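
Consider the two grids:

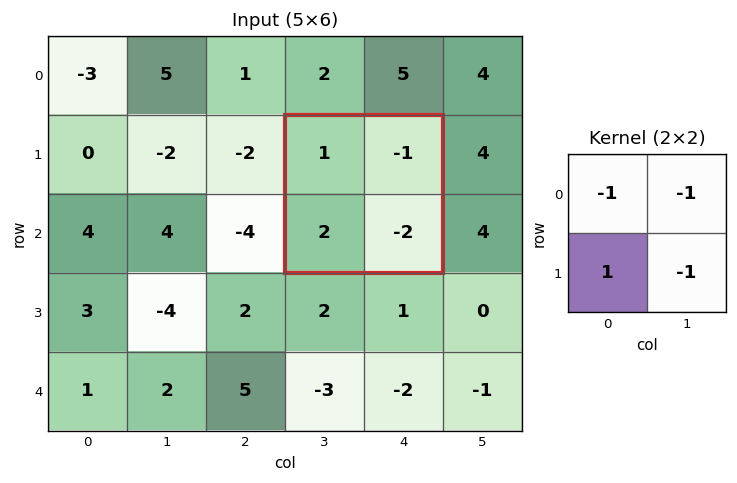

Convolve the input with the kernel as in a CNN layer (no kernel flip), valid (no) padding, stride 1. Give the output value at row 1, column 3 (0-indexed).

4

The receptive field on the input at this output position is [1 -1 / 2 -2]. Elementwise product with the kernel and sum: 1·-1 + -1·-1 + 2·1 + -2·-1.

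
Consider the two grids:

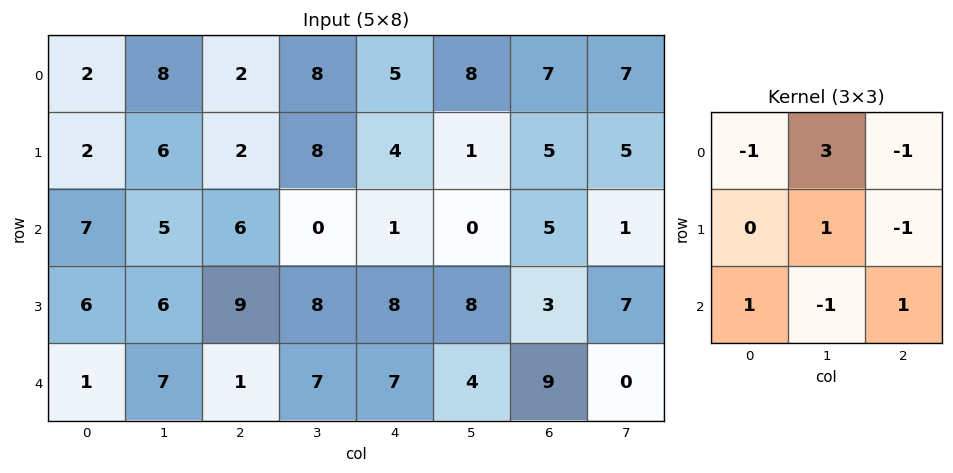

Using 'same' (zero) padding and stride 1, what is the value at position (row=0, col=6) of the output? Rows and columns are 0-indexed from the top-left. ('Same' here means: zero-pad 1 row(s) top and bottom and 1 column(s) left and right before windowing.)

1

The receptive field on the zero-padded input at this output position is [0 0 0 / 8 7 7 / 1 5 5]. Elementwise product with the kernel and sum: 0·-1 + 0·3 + 0·-1 + 7·1 + 7·-1 + 1·1 + 5·-1 + 5·1.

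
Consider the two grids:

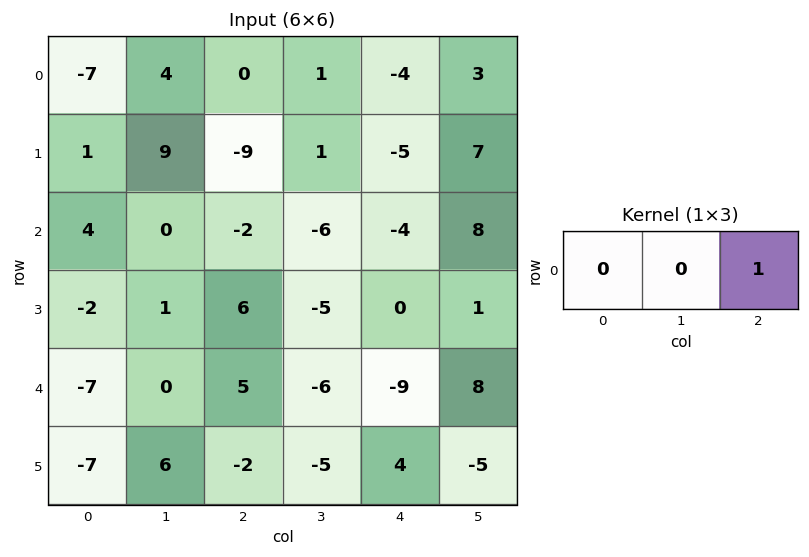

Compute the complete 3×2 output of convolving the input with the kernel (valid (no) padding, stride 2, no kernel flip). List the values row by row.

0 -4
-2 -4
5 -9

Output[0,0]: The receptive field on the input at this output position is [-7 4 0]. Elementwise product with the kernel and sum: 0·1.
Output[0,1]: The receptive field on the input at this output position is [0 1 -4]. Elementwise product with the kernel and sum: -4·1.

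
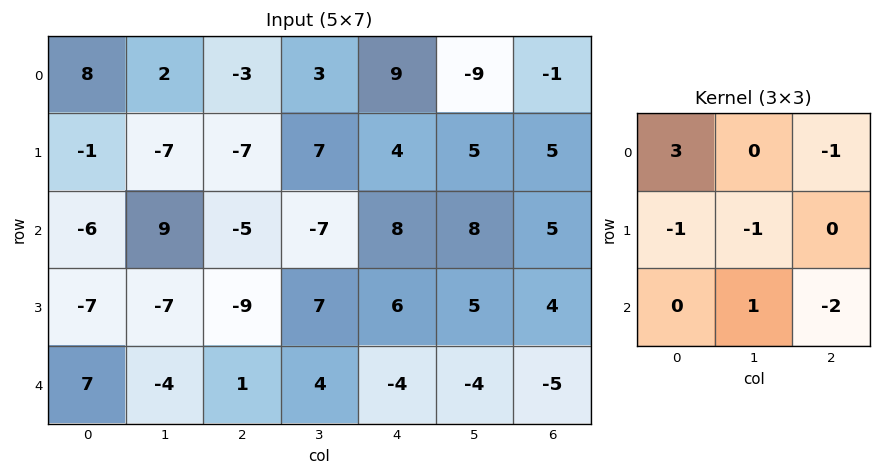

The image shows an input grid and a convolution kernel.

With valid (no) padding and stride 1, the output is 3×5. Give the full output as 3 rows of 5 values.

54 26 -41 -1 17
12 -55 -18 11 -12
-5 43 -9 -38 14

Output[0,0]: The receptive field on the input at this output position is [8 2 -3 / -1 -7 -7 / -6 9 -5]. Elementwise product with the kernel and sum: 8·3 + -3·-1 + -1·-1 + -7·-1 + 9·1 + -5·-2.
Output[0,1]: The receptive field on the input at this output position is [2 -3 3 / -7 -7 7 / 9 -5 -7]. Elementwise product with the kernel and sum: 2·3 + 3·-1 + -7·-1 + -7·-1 + -5·1 + -7·-2.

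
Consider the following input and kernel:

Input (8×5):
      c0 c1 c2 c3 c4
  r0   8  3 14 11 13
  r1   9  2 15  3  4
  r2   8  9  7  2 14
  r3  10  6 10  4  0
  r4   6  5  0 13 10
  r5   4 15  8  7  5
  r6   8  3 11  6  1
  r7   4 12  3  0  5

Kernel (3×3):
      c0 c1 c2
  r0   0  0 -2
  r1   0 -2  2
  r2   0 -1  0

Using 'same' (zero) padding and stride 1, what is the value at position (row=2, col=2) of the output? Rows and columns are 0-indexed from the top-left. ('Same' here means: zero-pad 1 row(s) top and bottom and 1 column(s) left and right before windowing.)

The receptive field on the zero-padded input at this output position is [2 15 3 / 9 7 2 / 6 10 4]. Elementwise product with the kernel and sum: 3·-2 + 7·-2 + 2·2 + 10·-1.

-26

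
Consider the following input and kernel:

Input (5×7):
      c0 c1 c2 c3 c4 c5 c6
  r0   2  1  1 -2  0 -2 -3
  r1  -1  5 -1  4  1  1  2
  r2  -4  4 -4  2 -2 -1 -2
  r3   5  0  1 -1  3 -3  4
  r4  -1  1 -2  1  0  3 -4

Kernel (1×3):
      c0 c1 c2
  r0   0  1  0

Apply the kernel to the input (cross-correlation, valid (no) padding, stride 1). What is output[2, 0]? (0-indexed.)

4

The receptive field on the input at this output position is [-4 4 -4]. Elementwise product with the kernel and sum: 4·1.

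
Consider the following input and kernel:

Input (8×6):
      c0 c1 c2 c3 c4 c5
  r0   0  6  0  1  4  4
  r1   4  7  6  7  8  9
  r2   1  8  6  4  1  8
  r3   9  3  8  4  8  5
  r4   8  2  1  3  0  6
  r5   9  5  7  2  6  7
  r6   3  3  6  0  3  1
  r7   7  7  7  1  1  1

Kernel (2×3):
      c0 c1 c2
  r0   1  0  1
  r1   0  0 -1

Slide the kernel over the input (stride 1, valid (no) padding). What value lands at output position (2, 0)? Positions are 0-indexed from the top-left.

The receptive field on the input at this output position is [1 8 6 / 9 3 8]. Elementwise product with the kernel and sum: 1·1 + 6·1 + 8·-1.

-1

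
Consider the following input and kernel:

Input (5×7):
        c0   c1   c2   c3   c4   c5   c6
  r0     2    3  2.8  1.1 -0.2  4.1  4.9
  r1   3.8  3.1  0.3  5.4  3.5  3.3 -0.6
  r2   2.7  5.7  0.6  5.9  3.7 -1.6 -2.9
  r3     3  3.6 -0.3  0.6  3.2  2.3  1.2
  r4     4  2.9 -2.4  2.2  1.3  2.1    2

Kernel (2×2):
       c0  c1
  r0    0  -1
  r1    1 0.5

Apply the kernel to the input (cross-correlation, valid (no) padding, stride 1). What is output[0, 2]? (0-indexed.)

1.9

The receptive field on the input at this output position is [2.8 1.1 / 0.3 5.4]. Elementwise product with the kernel and sum: 1.1·-1 + 0.3·1 + 5.4·0.5.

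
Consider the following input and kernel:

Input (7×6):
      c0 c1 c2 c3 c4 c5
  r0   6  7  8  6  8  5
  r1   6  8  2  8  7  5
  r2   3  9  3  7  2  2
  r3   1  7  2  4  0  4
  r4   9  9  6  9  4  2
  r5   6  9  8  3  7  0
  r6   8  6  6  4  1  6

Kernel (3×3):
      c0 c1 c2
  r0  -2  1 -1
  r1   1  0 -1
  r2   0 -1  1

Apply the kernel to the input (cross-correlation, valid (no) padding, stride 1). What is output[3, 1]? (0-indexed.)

The receptive field on the input at this output position is [7 2 4 / 9 6 9 / 9 8 3]. Elementwise product with the kernel and sum: 7·-2 + 2·1 + 4·-1 + 9·1 + 9·-1 + 8·-1 + 3·1.

-21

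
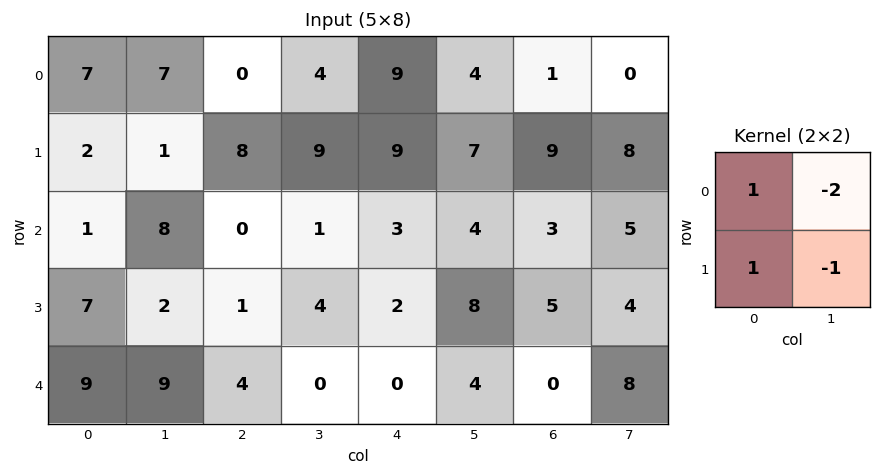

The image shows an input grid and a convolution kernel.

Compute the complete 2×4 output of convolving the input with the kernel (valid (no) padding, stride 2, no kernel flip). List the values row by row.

-6 -9 3 2
-10 -5 -11 -6

Output[0,0]: The receptive field on the input at this output position is [7 7 / 2 1]. Elementwise product with the kernel and sum: 7·1 + 7·-2 + 2·1 + 1·-1.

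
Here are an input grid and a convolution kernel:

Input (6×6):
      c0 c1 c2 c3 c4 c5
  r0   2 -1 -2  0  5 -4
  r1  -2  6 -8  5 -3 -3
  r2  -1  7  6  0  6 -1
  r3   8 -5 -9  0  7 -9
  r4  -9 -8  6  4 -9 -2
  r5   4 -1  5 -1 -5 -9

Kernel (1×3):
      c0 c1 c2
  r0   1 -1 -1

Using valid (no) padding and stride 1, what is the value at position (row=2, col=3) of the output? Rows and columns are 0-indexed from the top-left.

-5

The receptive field on the input at this output position is [0 6 -1]. Elementwise product with the kernel and sum: 0·1 + 6·-1 + -1·-1.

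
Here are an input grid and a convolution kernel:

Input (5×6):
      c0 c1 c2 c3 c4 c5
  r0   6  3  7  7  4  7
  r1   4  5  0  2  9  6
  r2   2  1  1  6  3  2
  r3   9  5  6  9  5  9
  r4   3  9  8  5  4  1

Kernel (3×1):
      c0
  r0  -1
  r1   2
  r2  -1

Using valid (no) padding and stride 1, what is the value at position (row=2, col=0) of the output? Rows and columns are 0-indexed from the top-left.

The receptive field on the input at this output position is [2 / 9 / 3]. Elementwise product with the kernel and sum: 2·-1 + 9·2 + 3·-1.

13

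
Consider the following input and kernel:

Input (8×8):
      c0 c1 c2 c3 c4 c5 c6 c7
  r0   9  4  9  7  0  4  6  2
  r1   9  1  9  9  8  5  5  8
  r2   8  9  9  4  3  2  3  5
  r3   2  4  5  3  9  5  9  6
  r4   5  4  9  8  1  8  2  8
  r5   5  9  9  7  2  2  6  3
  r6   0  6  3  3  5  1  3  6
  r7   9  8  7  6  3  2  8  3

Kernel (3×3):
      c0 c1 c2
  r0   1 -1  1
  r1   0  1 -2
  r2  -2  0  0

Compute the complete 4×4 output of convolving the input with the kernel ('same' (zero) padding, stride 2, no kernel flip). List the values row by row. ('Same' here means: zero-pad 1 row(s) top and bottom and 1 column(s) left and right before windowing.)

Output[0,0]: The receptive field on the zero-padded input at this output position is [0 0 0 / 0 9 4 / 0 9 1]. Elementwise product with the kernel and sum: 0·1 + 0·-1 + 0·1 + 9·1 + 4·-2 + 0·-2.
Output[0,1]: The receptive field on the zero-padded input at this output position is [0 0 0 / 4 9 7 / 1 9 9]. Elementwise product with the kernel and sum: 0·1 + 0·-1 + 0·1 + 9·1 + 7·-2 + 1·-2.

1 -7 -26 -8
-18 -6 -1 -9
-1 -23 -30 -16
-8 -12 -2 -14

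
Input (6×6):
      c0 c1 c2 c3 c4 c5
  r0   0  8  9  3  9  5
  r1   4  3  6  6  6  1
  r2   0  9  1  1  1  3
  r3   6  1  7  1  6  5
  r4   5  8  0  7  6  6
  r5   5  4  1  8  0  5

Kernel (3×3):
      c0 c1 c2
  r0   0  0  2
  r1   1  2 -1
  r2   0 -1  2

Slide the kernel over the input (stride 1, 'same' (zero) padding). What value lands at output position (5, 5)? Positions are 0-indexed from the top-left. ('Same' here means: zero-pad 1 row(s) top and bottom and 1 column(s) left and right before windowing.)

10

The receptive field on the zero-padded input at this output position is [6 6 0 / 0 5 0 / 0 0 0]. Elementwise product with the kernel and sum: 0·2 + 0·1 + 5·2 + 0·-1 + 0·-1 + 0·2.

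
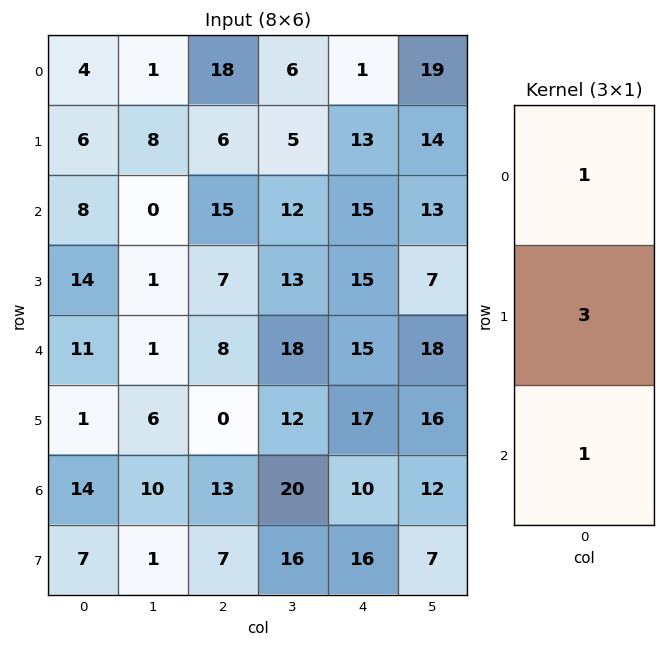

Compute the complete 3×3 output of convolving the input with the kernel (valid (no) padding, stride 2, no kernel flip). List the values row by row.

Output[0,0]: The receptive field on the input at this output position is [4 / 6 / 8]. Elementwise product with the kernel and sum: 4·1 + 6·3 + 8·1.
Output[0,1]: The receptive field on the input at this output position is [18 / 6 / 15]. Elementwise product with the kernel and sum: 18·1 + 6·3 + 15·1.

30 51 55
61 44 75
28 21 76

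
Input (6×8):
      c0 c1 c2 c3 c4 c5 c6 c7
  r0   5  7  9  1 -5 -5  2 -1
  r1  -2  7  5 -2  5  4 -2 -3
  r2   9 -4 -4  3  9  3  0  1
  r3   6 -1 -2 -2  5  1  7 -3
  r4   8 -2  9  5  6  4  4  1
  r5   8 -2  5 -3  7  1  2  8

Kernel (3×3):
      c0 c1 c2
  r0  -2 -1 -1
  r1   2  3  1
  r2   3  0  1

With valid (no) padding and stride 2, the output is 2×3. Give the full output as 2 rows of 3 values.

Output[0,0]: The receptive field on the input at this output position is [5 7 9 / -2 7 5 / 9 -4 -4]. Elementwise product with the kernel and sum: 5·-2 + 7·-1 + 9·-1 + -2·2 + 7·3 + 5·1 + 9·3 + -4·1.
Output[0,1]: The receptive field on the input at this output position is [9 1 -5 / 5 -2 5 / -4 3 9]. Elementwise product with the kernel and sum: 9·-2 + 1·-1 + -5·-1 + 5·2 + -2·3 + 5·1 + -4·3 + 9·1.

19 -8 60
30 24 21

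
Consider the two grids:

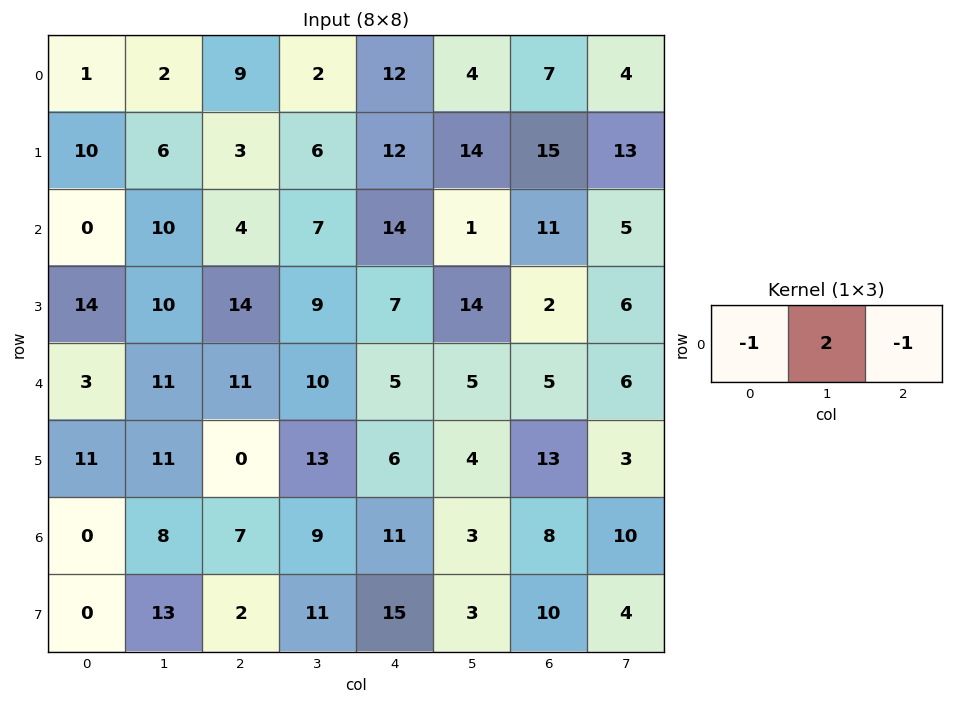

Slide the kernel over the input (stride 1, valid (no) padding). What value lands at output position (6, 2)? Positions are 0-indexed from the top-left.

The receptive field on the input at this output position is [7 9 11]. Elementwise product with the kernel and sum: 7·-1 + 9·2 + 11·-1.

0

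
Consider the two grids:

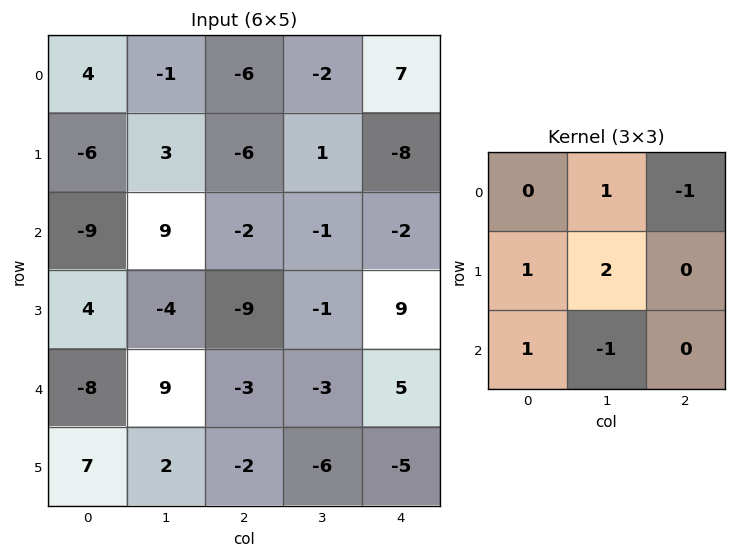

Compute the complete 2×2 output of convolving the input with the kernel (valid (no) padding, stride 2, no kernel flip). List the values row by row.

-13 -14
-10 -10

Output[0,0]: The receptive field on the input at this output position is [4 -1 -6 / -6 3 -6 / -9 9 -2]. Elementwise product with the kernel and sum: -1·1 + -6·-1 + -6·1 + 3·2 + -9·1 + 9·-1.
Output[0,1]: The receptive field on the input at this output position is [-6 -2 7 / -6 1 -8 / -2 -1 -2]. Elementwise product with the kernel and sum: -2·1 + 7·-1 + -6·1 + 1·2 + -2·1 + -1·-1.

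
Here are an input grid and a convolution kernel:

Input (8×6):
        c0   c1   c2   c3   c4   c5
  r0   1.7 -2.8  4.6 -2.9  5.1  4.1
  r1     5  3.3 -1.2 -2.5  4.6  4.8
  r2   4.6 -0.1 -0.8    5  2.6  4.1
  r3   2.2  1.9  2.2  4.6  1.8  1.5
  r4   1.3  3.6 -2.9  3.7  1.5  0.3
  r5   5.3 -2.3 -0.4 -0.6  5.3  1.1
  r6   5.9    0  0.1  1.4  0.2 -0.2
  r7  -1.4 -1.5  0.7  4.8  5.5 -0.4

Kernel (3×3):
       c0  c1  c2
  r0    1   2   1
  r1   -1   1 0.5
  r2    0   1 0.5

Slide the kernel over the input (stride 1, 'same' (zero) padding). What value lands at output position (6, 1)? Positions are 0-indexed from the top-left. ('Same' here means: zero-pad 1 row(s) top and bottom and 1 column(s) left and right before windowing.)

The receptive field on the zero-padded input at this output position is [5.3 -2.3 -0.4 / 5.9 0 0.1 / -1.4 -1.5 0.7]. Elementwise product with the kernel and sum: 5.3·1 + -2.3·2 + -0.4·1 + 5.9·-1 + 0·1 + 0.1·0.5 + -1.5·1 + 0.7·0.5.

-6.7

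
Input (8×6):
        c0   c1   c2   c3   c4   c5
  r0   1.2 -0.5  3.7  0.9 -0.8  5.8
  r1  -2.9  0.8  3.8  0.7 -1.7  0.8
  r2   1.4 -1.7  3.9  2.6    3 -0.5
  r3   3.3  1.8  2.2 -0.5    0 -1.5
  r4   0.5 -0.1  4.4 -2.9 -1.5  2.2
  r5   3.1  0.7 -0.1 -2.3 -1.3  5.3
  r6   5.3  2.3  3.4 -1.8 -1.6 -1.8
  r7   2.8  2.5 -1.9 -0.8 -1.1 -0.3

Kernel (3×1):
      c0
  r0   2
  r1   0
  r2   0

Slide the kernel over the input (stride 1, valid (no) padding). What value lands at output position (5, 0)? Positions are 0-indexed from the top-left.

The receptive field on the input at this output position is [3.1 / 5.3 / 2.8]. Elementwise product with the kernel and sum: 3.1·2.

6.2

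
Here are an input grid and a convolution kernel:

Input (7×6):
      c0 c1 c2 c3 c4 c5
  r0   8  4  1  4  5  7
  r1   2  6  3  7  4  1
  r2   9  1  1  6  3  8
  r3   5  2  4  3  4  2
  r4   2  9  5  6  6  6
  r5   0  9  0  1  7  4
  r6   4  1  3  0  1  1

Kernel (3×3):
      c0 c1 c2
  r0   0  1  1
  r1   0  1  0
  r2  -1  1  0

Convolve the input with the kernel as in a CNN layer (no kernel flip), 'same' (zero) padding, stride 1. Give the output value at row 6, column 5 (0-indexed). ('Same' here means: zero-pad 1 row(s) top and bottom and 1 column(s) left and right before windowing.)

5

The receptive field on the zero-padded input at this output position is [7 4 0 / 1 1 0 / 0 0 0]. Elementwise product with the kernel and sum: 4·1 + 0·1 + 1·1 + 0·-1 + 0·1.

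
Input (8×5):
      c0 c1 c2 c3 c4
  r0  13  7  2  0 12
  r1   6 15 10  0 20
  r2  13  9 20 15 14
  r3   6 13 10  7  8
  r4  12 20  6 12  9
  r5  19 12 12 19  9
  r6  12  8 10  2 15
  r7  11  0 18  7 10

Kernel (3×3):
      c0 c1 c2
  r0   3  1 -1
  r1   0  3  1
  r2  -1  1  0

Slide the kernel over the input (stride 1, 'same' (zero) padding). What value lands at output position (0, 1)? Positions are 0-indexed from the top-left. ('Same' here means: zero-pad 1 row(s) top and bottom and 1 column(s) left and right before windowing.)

The receptive field on the zero-padded input at this output position is [0 0 0 / 13 7 2 / 6 15 10]. Elementwise product with the kernel and sum: 0·3 + 0·1 + 0·-1 + 7·3 + 2·1 + 6·-1 + 15·1.

32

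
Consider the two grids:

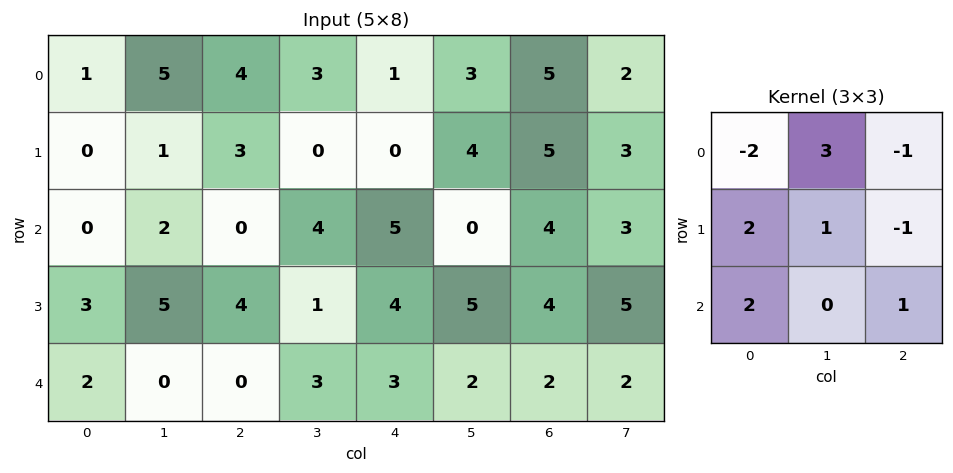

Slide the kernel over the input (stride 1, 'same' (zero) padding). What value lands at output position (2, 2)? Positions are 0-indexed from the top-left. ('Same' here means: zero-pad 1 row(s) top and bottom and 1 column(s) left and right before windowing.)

The receptive field on the zero-padded input at this output position is [1 3 0 / 2 0 4 / 5 4 1]. Elementwise product with the kernel and sum: 1·-2 + 3·3 + 0·-1 + 2·2 + 0·1 + 4·-1 + 5·2 + 1·1.

18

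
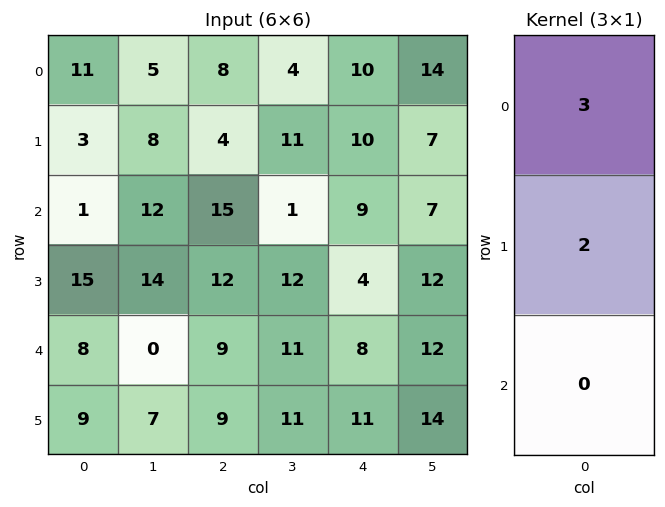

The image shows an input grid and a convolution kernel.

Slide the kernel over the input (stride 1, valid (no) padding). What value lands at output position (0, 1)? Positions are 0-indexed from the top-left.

The receptive field on the input at this output position is [5 / 8 / 12]. Elementwise product with the kernel and sum: 5·3 + 8·2.

31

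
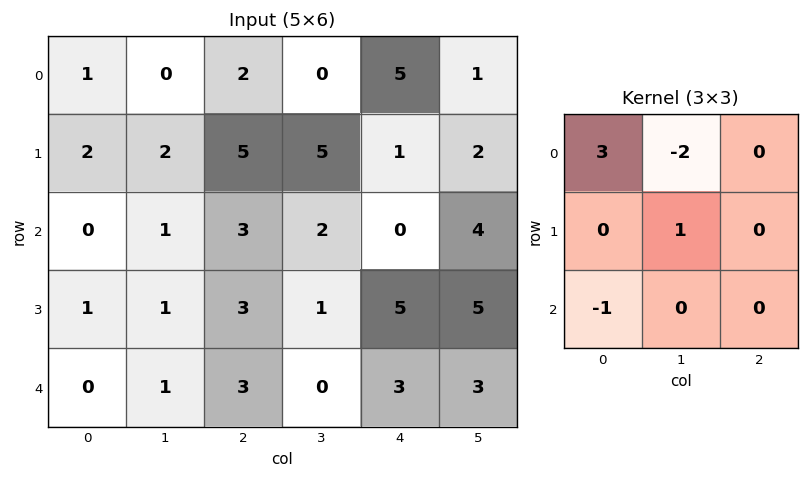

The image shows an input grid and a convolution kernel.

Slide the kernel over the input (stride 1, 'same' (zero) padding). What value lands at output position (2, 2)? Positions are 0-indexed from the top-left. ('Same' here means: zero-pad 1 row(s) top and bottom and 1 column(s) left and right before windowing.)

The receptive field on the zero-padded input at this output position is [2 5 5 / 1 3 2 / 1 3 1]. Elementwise product with the kernel and sum: 2·3 + 5·-2 + 3·1 + 1·-1.

-2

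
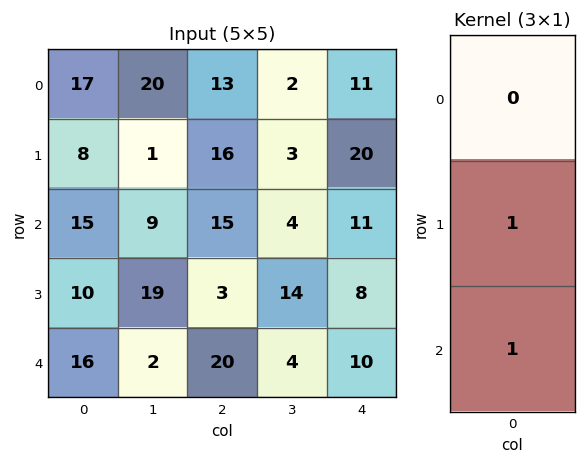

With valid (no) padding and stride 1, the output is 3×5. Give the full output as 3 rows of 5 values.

23 10 31 7 31
25 28 18 18 19
26 21 23 18 18

Output[0,0]: The receptive field on the input at this output position is [17 / 8 / 15]. Elementwise product with the kernel and sum: 8·1 + 15·1.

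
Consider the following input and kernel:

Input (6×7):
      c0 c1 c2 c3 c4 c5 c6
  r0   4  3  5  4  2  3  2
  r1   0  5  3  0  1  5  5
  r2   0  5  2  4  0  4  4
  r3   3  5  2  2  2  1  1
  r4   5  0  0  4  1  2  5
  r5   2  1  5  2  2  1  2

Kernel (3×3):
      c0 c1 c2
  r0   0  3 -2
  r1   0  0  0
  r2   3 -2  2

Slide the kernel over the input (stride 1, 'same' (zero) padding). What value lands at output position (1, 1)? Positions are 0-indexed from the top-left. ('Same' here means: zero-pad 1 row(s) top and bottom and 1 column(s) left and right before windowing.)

-7

The receptive field on the zero-padded input at this output position is [4 3 5 / 0 5 3 / 0 5 2]. Elementwise product with the kernel and sum: 3·3 + 5·-2 + 0·3 + 5·-2 + 2·2.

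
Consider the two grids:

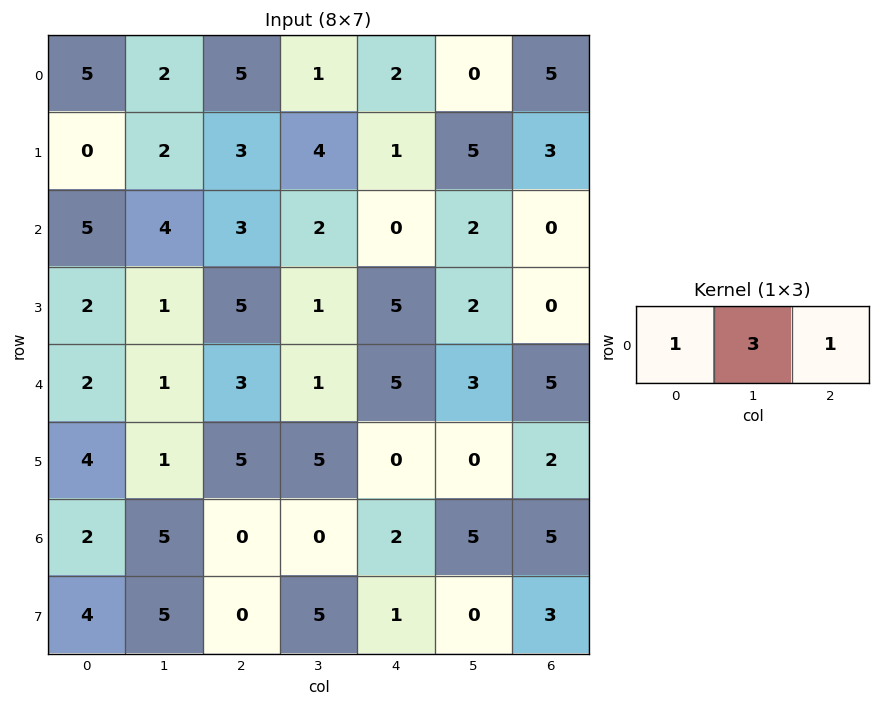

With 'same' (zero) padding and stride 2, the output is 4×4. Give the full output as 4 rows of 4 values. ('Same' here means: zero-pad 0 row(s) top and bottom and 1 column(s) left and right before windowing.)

17 18 7 15
19 15 4 2
7 11 19 18
11 5 11 20

Output[0,0]: The receptive field on the zero-padded input at this output position is [0 5 2]. Elementwise product with the kernel and sum: 0·1 + 5·3 + 2·1.
Output[0,1]: The receptive field on the zero-padded input at this output position is [2 5 1]. Elementwise product with the kernel and sum: 2·1 + 5·3 + 1·1.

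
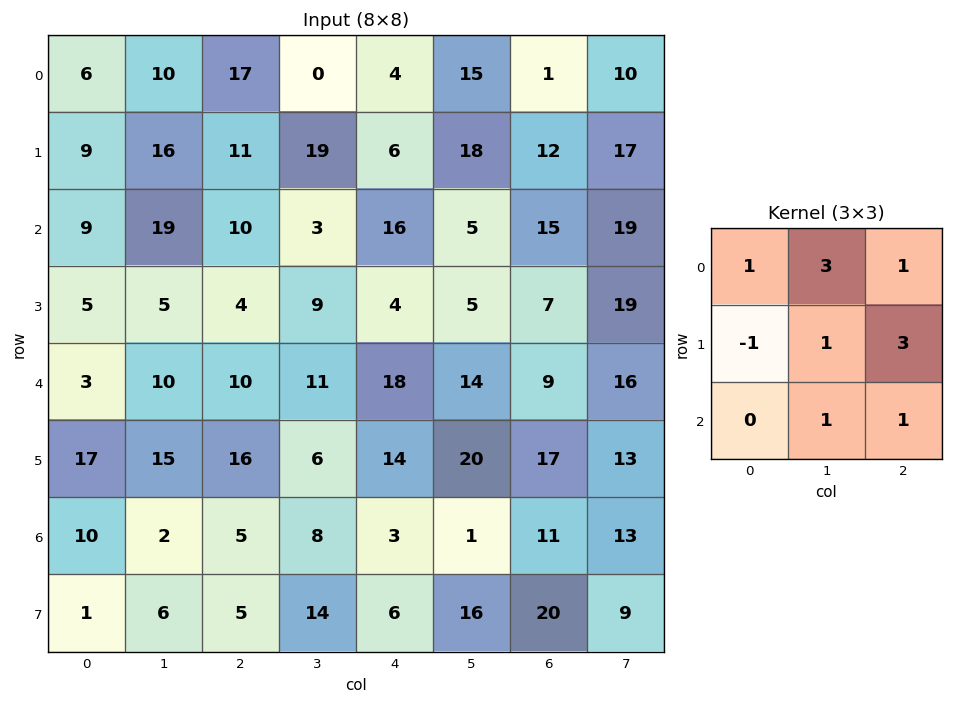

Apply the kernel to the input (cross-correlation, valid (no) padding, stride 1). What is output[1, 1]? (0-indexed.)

81

The receptive field on the input at this output position is [16 11 19 / 19 10 3 / 5 4 9]. Elementwise product with the kernel and sum: 16·1 + 11·3 + 19·1 + 19·-1 + 10·1 + 3·3 + 4·1 + 9·1.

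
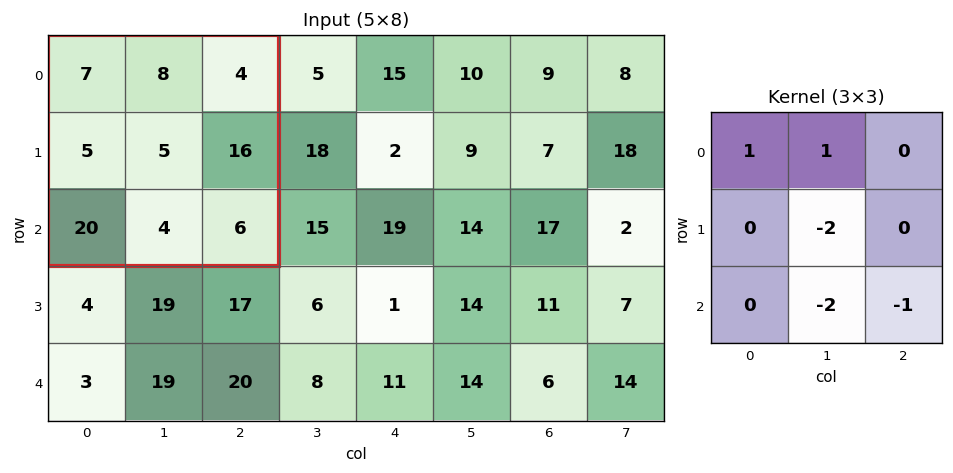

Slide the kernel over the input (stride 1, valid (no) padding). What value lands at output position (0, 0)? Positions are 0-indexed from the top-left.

The receptive field on the input at this output position is [7 8 4 / 5 5 16 / 20 4 6]. Elementwise product with the kernel and sum: 7·1 + 8·1 + 5·-2 + 4·-2 + 6·-1.

-9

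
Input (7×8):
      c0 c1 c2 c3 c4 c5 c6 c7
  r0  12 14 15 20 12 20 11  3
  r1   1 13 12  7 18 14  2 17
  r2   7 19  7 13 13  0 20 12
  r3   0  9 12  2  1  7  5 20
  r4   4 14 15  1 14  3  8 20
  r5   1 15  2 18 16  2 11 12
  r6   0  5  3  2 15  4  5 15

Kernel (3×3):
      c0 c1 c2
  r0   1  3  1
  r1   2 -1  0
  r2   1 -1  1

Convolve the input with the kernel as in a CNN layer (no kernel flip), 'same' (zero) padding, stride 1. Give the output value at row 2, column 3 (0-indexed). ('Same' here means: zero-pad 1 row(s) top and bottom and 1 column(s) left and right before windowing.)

The receptive field on the zero-padded input at this output position is [12 7 18 / 7 13 13 / 12 2 1]. Elementwise product with the kernel and sum: 12·1 + 7·3 + 18·1 + 7·2 + 13·-1 + 12·1 + 2·-1 + 1·1.

63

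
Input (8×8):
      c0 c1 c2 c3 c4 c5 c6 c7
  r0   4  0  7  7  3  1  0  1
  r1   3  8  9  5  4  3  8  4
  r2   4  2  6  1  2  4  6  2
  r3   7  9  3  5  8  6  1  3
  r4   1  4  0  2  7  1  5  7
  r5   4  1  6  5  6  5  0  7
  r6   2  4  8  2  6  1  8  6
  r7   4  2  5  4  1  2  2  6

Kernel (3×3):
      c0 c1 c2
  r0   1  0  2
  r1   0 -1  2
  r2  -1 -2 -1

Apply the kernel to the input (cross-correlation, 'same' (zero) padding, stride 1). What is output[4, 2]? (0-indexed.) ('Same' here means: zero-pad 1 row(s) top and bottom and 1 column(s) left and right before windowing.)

The receptive field on the zero-padded input at this output position is [9 3 5 / 4 0 2 / 1 6 5]. Elementwise product with the kernel and sum: 9·1 + 5·2 + 0·-1 + 2·2 + 1·-1 + 6·-2 + 5·-1.

5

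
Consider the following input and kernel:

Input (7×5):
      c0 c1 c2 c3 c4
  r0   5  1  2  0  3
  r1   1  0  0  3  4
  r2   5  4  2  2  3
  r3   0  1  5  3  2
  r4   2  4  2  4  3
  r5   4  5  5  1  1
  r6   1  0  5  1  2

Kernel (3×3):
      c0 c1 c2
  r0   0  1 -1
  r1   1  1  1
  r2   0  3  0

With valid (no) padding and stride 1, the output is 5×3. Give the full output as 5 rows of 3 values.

Output[0,0]: The receptive field on the input at this output position is [5 1 2 / 1 0 0 / 5 4 2]. Elementwise product with the kernel and sum: 1·1 + 2·-1 + 1·1 + 0·1 + 0·1 + 4·3.
Output[0,1]: The receptive field on the input at this output position is [1 2 0 / 0 0 3 / 4 2 2]. Elementwise product with the kernel and sum: 2·1 + 0·-1 + 0·1 + 0·1 + 3·1 + 2·3.

12 11 10
14 20 15
20 15 21
19 27 13
16 24 11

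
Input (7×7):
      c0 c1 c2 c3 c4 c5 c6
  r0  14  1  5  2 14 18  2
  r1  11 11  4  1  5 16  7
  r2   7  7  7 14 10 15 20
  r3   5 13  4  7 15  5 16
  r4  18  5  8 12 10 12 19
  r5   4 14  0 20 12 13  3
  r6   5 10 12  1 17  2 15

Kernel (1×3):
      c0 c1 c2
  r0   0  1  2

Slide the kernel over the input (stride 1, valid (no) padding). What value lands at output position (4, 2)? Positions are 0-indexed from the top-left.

The receptive field on the input at this output position is [8 12 10]. Elementwise product with the kernel and sum: 12·1 + 10·2.

32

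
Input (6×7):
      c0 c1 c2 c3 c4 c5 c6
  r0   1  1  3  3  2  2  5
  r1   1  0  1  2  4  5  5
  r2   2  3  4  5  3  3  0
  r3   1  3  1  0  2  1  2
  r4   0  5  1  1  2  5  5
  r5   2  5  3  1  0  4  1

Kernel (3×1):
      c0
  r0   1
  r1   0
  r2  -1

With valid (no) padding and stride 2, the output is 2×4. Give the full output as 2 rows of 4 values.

-1 -1 -1 5
2 3 1 -5

Output[0,0]: The receptive field on the input at this output position is [1 / 1 / 2]. Elementwise product with the kernel and sum: 1·1 + 2·-1.
Output[0,1]: The receptive field on the input at this output position is [3 / 1 / 4]. Elementwise product with the kernel and sum: 3·1 + 4·-1.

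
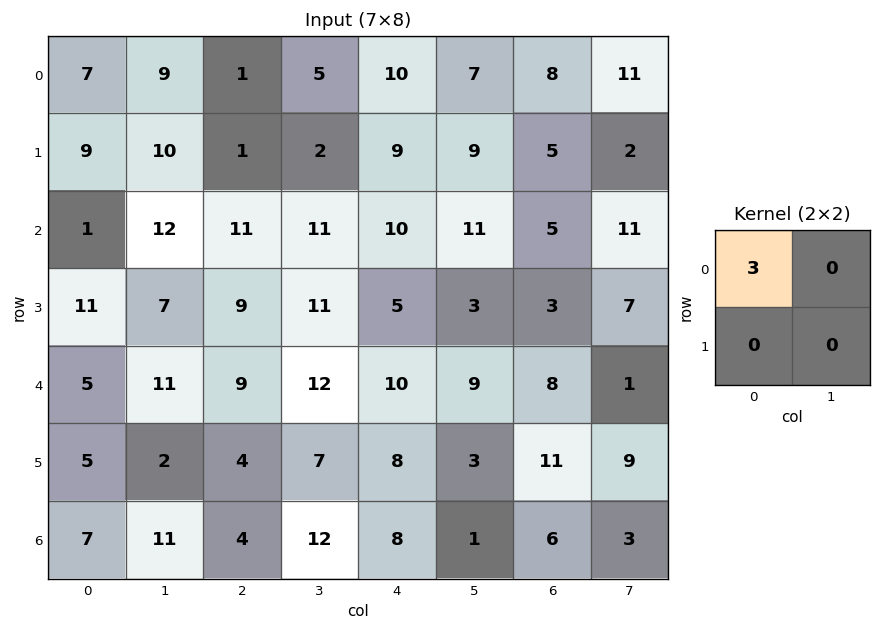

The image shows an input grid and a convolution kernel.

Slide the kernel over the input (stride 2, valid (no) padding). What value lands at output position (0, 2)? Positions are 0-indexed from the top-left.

30

The receptive field on the input at this output position is [10 7 / 9 9]. Elementwise product with the kernel and sum: 10·3.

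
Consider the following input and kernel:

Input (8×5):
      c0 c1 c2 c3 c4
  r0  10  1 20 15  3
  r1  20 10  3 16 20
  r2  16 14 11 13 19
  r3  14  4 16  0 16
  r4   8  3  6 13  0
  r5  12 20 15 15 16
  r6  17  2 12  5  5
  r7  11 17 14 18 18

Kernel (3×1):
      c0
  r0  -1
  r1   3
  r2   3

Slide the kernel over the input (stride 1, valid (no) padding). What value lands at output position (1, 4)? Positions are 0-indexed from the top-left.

85

The receptive field on the input at this output position is [20 / 19 / 16]. Elementwise product with the kernel and sum: 20·-1 + 19·3 + 16·3.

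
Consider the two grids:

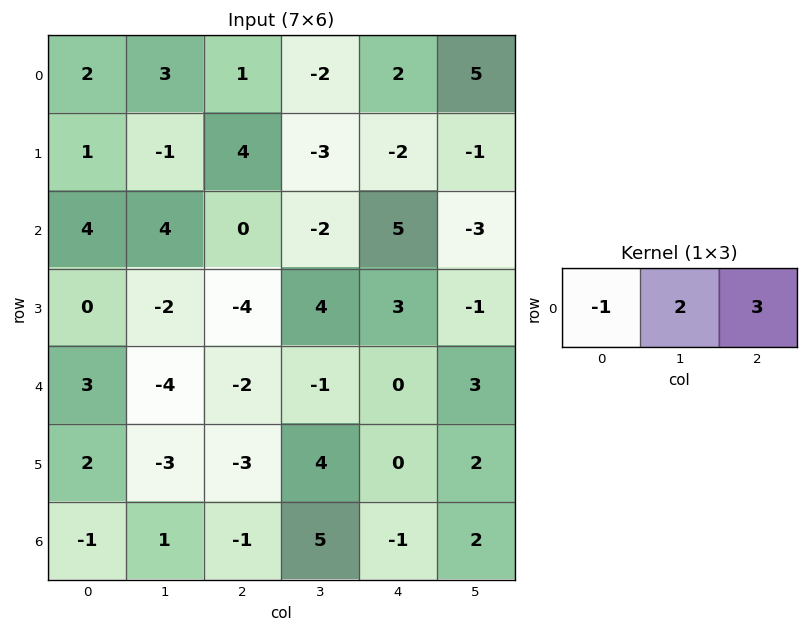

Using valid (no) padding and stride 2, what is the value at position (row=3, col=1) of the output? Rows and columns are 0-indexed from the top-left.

8

The receptive field on the input at this output position is [-1 5 -1]. Elementwise product with the kernel and sum: -1·-1 + 5·2 + -1·3.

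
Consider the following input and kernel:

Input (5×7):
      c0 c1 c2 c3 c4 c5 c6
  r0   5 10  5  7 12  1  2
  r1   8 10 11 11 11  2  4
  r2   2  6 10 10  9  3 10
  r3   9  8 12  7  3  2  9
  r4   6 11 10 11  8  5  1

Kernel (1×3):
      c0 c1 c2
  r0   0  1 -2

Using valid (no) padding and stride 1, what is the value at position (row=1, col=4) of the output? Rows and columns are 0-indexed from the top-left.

-6

The receptive field on the input at this output position is [11 2 4]. Elementwise product with the kernel and sum: 2·1 + 4·-2.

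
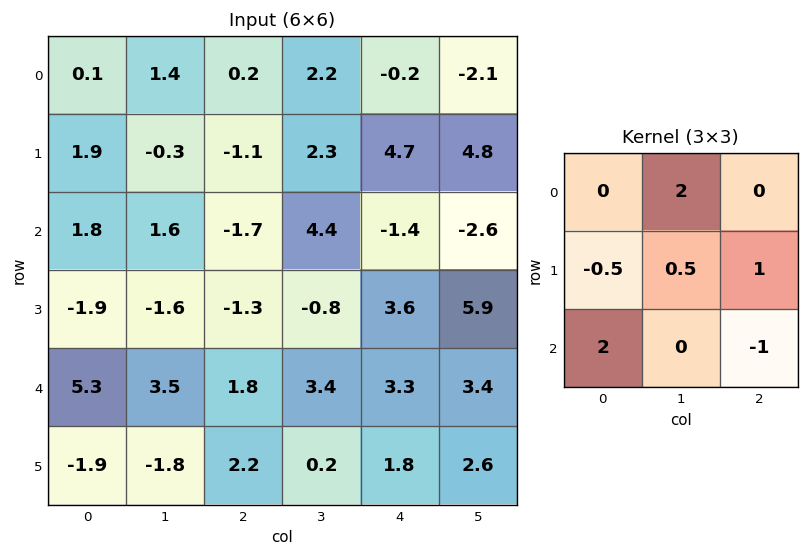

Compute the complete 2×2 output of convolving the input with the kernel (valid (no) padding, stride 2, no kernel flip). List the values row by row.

5.9 8.8
10.85 12.95

Output[0,0]: The receptive field on the input at this output position is [0.1 1.4 0.2 / 1.9 -0.3 -1.1 / 1.8 1.6 -1.7]. Elementwise product with the kernel and sum: 1.4·2 + 1.9·-0.5 + -0.3·0.5 + -1.1·1 + 1.8·2 + -1.7·-1.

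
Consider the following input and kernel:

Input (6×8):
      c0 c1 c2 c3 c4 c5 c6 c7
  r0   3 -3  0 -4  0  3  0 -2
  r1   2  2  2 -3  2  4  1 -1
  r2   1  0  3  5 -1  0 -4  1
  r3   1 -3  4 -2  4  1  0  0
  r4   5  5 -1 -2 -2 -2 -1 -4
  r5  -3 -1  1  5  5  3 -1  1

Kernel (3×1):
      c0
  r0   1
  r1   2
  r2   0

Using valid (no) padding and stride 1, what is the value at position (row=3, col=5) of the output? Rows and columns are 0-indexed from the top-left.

The receptive field on the input at this output position is [1 / -2 / 3]. Elementwise product with the kernel and sum: 1·1 + -2·2.

-3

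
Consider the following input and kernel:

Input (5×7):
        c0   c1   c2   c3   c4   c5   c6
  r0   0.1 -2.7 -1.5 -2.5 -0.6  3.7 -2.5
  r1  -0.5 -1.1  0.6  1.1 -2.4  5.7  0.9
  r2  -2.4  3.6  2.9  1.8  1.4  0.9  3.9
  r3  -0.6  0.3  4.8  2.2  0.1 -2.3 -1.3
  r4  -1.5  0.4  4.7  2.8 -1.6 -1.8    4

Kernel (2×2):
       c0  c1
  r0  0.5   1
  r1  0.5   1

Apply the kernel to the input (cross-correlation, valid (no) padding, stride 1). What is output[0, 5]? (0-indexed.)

3.1

The receptive field on the input at this output position is [3.7 -2.5 / 5.7 0.9]. Elementwise product with the kernel and sum: 3.7·0.5 + -2.5·1 + 5.7·0.5 + 0.9·1.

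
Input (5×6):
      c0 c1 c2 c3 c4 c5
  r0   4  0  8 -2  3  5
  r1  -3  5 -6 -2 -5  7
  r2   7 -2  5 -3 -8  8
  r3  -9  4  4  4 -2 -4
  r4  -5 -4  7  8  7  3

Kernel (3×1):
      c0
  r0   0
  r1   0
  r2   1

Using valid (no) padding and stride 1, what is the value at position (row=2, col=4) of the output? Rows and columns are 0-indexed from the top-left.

The receptive field on the input at this output position is [-8 / -2 / 7]. Elementwise product with the kernel and sum: 7·1.

7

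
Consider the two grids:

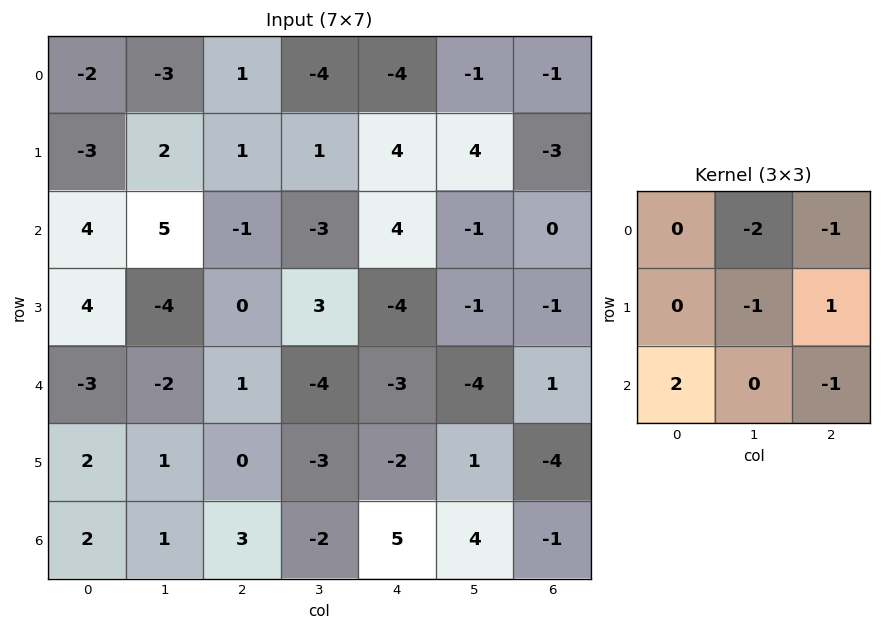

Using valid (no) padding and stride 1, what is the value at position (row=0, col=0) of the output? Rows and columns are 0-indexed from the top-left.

13

The receptive field on the input at this output position is [-2 -3 1 / -3 2 1 / 4 5 -1]. Elementwise product with the kernel and sum: -3·-2 + 1·-1 + 2·-1 + 1·1 + 4·2 + -1·-1.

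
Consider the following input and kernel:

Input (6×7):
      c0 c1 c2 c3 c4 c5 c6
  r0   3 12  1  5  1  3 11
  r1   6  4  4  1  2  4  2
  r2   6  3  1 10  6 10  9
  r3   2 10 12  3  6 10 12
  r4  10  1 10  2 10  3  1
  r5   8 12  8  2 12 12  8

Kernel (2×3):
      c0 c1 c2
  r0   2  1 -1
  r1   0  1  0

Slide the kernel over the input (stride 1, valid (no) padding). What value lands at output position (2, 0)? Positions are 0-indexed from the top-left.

The receptive field on the input at this output position is [6 3 1 / 2 10 12]. Elementwise product with the kernel and sum: 6·2 + 3·1 + 1·-1 + 10·1.

24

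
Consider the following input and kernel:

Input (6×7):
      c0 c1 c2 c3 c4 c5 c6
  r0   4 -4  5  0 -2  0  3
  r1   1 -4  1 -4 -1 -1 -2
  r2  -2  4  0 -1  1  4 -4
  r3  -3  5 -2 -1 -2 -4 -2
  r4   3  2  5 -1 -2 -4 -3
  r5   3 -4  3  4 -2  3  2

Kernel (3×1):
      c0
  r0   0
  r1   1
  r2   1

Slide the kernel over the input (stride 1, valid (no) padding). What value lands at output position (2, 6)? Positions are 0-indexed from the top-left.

-5

The receptive field on the input at this output position is [-4 / -2 / -3]. Elementwise product with the kernel and sum: -2·1 + -3·1.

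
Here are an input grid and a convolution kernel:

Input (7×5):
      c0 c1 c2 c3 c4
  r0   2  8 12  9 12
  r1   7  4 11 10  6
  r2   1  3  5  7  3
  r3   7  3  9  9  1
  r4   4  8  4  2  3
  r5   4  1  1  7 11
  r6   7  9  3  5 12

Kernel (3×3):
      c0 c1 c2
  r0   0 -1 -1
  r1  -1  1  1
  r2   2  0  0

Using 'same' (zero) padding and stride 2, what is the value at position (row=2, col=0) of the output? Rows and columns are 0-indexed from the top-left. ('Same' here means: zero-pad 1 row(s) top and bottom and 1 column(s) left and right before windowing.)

The receptive field on the zero-padded input at this output position is [0 7 3 / 0 4 8 / 0 4 1]. Elementwise product with the kernel and sum: 7·-1 + 3·-1 + 0·-1 + 4·1 + 8·1 + 0·2.

2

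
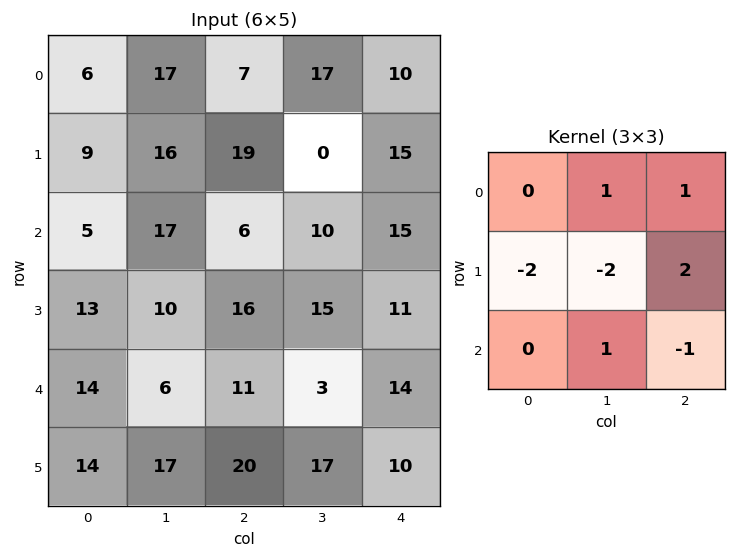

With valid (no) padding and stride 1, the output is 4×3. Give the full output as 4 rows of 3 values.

Output[0,0]: The receptive field on the input at this output position is [6 17 7 / 9 16 19 / 5 17 6]. Elementwise product with the kernel and sum: 17·1 + 7·1 + 9·-2 + 16·-2 + 19·2 + 17·1 + 6·-1.
Output[0,1]: The receptive field on the input at this output position is [17 7 17 / 16 19 0 / 17 6 10]. Elementwise product with the kernel and sum: 7·1 + 17·1 + 16·-2 + 19·-2 + 0·2 + 6·1 + 10·-1.

23 -50 14
-3 -6 17
4 2 -26
5 6 33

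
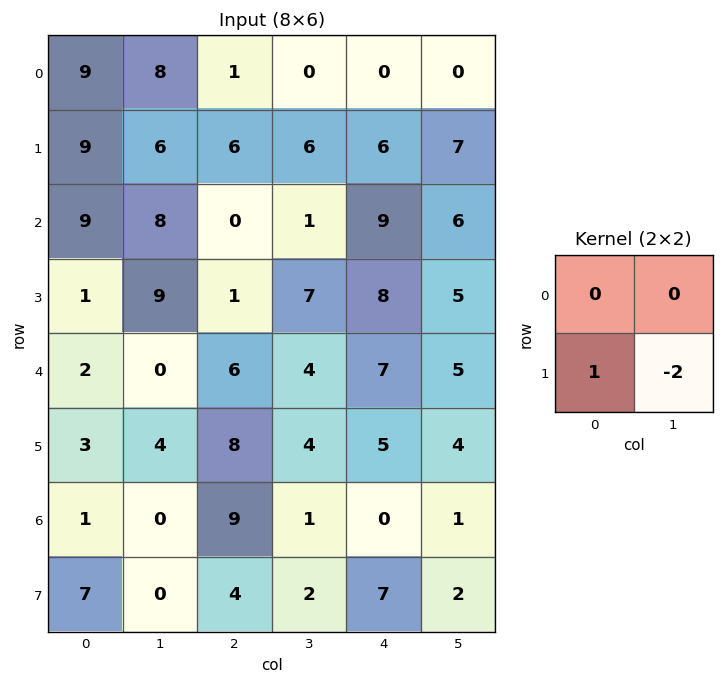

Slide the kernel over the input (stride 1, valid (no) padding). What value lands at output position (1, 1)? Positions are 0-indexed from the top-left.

The receptive field on the input at this output position is [6 6 / 8 0]. Elementwise product with the kernel and sum: 8·1 + 0·-2.

8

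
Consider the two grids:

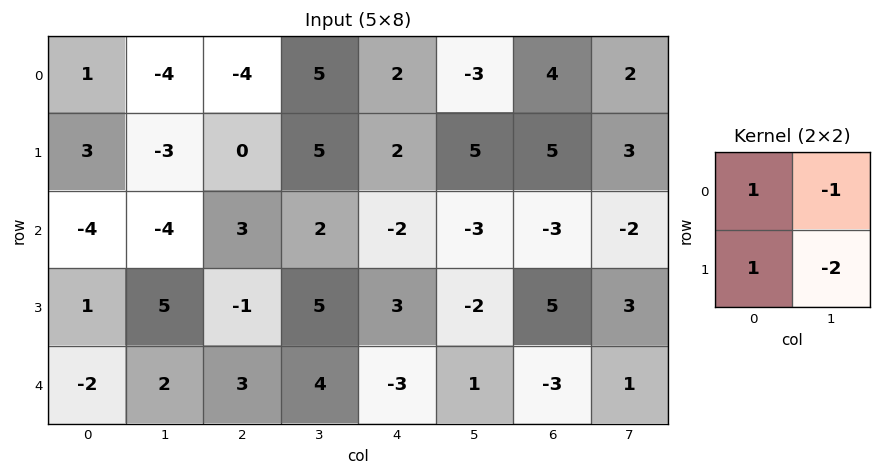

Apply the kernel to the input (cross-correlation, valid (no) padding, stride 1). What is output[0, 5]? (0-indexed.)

-12

The receptive field on the input at this output position is [-3 4 / 5 5]. Elementwise product with the kernel and sum: -3·1 + 4·-1 + 5·1 + 5·-2.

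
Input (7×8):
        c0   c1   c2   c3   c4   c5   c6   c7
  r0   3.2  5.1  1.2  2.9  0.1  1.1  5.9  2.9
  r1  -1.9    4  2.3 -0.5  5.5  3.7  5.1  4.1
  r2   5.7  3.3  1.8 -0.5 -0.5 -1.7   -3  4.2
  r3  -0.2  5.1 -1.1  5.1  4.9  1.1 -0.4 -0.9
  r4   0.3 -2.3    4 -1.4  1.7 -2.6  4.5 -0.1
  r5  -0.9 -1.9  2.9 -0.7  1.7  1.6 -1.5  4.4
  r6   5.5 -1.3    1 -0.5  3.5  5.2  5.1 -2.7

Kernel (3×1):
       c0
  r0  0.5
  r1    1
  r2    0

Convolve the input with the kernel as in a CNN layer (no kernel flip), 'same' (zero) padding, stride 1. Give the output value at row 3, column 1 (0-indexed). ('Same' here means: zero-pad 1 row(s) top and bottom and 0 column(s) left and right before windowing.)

The receptive field on the zero-padded input at this output position is [3.3 / 5.1 / -2.3]. Elementwise product with the kernel and sum: 3.3·0.5 + 5.1·1.

6.75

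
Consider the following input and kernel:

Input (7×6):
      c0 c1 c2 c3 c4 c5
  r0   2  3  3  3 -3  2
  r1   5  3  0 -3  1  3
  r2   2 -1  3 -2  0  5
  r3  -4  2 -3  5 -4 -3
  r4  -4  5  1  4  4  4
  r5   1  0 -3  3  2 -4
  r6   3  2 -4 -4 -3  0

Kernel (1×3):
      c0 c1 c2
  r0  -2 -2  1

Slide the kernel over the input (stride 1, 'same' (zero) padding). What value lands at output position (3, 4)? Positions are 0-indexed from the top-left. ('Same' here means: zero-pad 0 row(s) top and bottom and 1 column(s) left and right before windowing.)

-5

The receptive field on the zero-padded input at this output position is [5 -4 -3]. Elementwise product with the kernel and sum: 5·-2 + -4·-2 + -3·1.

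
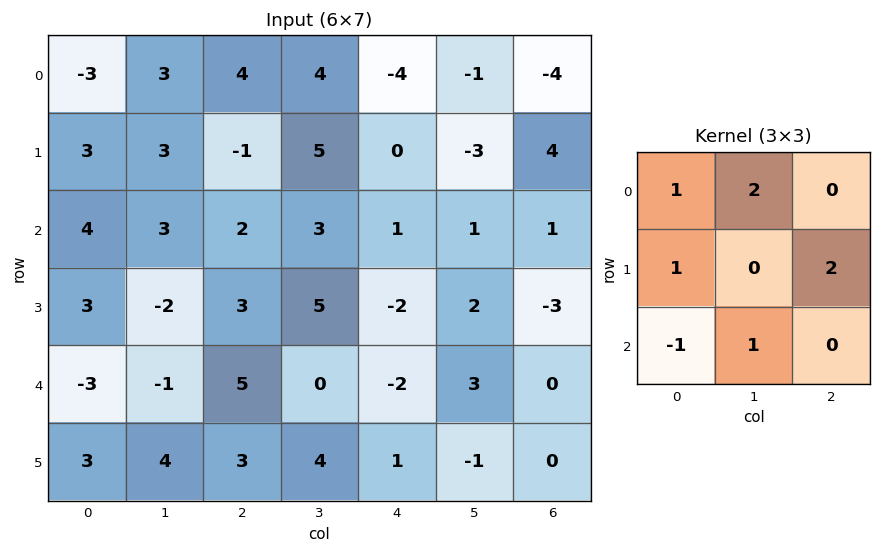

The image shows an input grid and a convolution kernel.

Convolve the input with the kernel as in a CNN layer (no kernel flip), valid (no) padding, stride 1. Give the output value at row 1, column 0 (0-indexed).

The receptive field on the input at this output position is [3 3 -1 / 4 3 2 / 3 -2 3]. Elementwise product with the kernel and sum: 3·1 + 3·2 + 4·1 + 2·2 + 3·-1 + -2·1.

12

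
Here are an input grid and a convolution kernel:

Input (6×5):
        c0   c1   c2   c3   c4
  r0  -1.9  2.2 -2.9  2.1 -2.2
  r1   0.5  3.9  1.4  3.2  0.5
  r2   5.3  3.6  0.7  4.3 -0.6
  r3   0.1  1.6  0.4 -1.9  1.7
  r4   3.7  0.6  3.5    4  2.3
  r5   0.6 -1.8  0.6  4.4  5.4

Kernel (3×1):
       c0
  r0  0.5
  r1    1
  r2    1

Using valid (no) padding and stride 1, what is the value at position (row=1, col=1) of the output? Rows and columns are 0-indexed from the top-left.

The receptive field on the input at this output position is [3.9 / 3.6 / 1.6]. Elementwise product with the kernel and sum: 3.9·0.5 + 3.6·1 + 1.6·1.

7.15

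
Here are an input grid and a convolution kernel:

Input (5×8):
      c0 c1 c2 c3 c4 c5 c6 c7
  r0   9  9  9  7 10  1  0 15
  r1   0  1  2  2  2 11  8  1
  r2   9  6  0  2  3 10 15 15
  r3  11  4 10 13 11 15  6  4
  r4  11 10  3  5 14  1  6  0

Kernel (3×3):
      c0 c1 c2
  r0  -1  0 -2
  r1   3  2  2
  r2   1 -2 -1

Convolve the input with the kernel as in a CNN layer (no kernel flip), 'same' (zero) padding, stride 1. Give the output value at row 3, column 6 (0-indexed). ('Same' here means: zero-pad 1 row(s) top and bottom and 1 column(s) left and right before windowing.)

The receptive field on the zero-padded input at this output position is [10 15 15 / 15 6 4 / 1 6 0]. Elementwise product with the kernel and sum: 10·-1 + 15·-2 + 15·3 + 6·2 + 4·2 + 1·1 + 6·-2 + 0·-1.

14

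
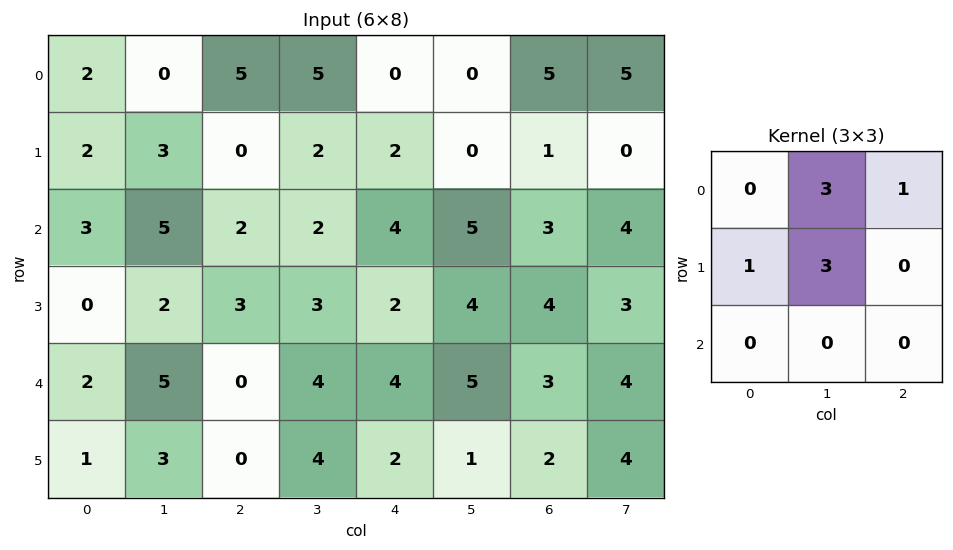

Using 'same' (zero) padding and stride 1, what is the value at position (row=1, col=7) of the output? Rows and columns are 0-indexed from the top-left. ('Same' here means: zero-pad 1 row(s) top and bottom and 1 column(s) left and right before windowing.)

16

The receptive field on the zero-padded input at this output position is [5 5 0 / 1 0 0 / 3 4 0]. Elementwise product with the kernel and sum: 5·3 + 0·1 + 1·1 + 0·3.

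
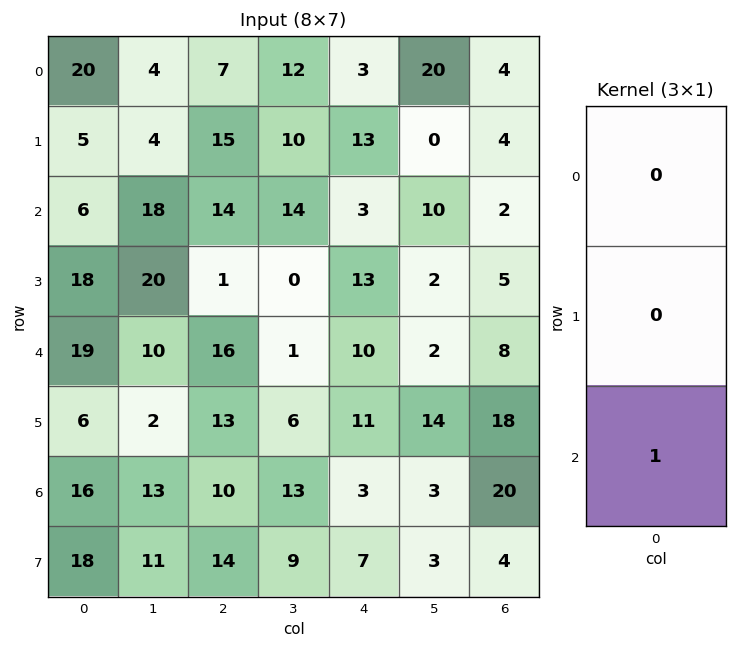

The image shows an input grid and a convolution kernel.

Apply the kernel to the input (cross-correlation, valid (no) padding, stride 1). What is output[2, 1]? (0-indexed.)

10

The receptive field on the input at this output position is [18 / 20 / 10]. Elementwise product with the kernel and sum: 10·1.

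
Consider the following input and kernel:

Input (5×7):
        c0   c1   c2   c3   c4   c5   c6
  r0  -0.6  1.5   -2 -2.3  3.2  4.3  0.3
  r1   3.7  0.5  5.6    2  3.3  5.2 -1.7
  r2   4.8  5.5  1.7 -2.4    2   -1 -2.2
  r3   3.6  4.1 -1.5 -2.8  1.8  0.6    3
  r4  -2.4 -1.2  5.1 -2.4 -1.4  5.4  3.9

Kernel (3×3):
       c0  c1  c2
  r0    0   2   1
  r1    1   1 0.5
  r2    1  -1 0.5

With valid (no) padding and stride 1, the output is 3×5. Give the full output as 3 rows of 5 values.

8.15 3.4 12.95 13.7 18.45
16.5 23.4 9.8 6.6 11.3
21 -5.3 0.6 4 -5.15

Output[0,0]: The receptive field on the input at this output position is [-0.6 1.5 -2 / 3.7 0.5 5.6 / 4.8 5.5 1.7]. Elementwise product with the kernel and sum: 1.5·2 + -2·1 + 3.7·1 + 0.5·1 + 5.6·0.5 + 4.8·1 + 5.5·-1 + 1.7·0.5.
Output[0,1]: The receptive field on the input at this output position is [1.5 -2 -2.3 / 0.5 5.6 2 / 5.5 1.7 -2.4]. Elementwise product with the kernel and sum: -2·2 + -2.3·1 + 0.5·1 + 5.6·1 + 2·0.5 + 5.5·1 + 1.7·-1 + -2.4·0.5.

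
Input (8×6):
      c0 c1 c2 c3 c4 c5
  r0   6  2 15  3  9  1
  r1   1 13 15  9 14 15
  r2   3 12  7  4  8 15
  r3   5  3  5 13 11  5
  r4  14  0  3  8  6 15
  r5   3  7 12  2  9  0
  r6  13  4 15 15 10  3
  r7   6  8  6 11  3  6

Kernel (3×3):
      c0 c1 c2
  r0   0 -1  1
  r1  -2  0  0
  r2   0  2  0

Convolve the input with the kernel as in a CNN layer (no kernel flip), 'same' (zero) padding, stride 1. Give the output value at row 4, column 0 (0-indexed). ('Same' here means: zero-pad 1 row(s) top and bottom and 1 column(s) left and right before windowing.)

4

The receptive field on the zero-padded input at this output position is [0 5 3 / 0 14 0 / 0 3 7]. Elementwise product with the kernel and sum: 5·-1 + 3·1 + 0·-2 + 3·2.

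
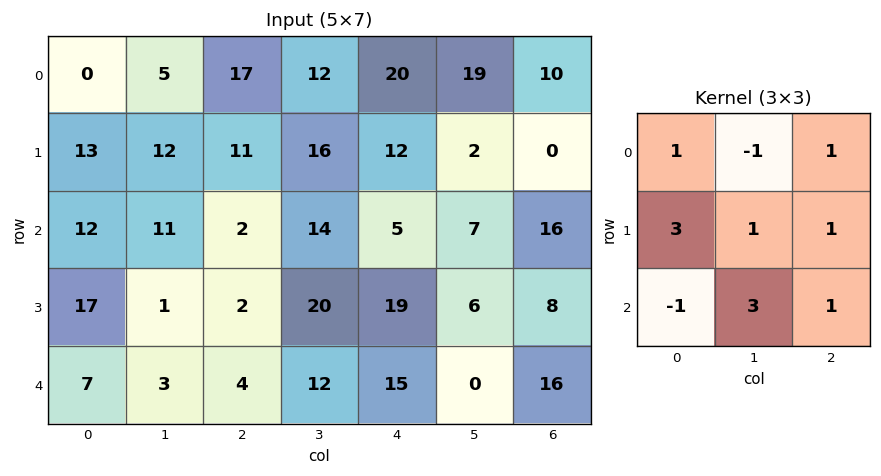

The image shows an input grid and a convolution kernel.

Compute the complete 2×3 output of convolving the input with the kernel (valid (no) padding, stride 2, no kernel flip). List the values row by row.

Output[0,0]: The receptive field on the input at this output position is [0 5 17 / 13 12 11 / 12 11 2]. Elementwise product with the kernel and sum: 0·1 + 5·-1 + 17·1 + 13·3 + 12·1 + 11·1 + 12·-1 + 11·3 + 2·1.

97 131 81
63 85 86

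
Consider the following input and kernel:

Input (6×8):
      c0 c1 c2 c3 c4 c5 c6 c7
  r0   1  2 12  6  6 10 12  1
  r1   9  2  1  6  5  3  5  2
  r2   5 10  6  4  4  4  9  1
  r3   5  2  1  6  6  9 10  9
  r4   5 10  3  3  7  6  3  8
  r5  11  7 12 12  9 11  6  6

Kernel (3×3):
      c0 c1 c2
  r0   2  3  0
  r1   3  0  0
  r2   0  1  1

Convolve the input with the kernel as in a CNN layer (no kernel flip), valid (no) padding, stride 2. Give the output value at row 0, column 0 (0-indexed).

The receptive field on the input at this output position is [1 2 12 / 9 2 1 / 5 10 6]. Elementwise product with the kernel and sum: 1·2 + 2·3 + 9·3 + 10·1 + 6·1.

51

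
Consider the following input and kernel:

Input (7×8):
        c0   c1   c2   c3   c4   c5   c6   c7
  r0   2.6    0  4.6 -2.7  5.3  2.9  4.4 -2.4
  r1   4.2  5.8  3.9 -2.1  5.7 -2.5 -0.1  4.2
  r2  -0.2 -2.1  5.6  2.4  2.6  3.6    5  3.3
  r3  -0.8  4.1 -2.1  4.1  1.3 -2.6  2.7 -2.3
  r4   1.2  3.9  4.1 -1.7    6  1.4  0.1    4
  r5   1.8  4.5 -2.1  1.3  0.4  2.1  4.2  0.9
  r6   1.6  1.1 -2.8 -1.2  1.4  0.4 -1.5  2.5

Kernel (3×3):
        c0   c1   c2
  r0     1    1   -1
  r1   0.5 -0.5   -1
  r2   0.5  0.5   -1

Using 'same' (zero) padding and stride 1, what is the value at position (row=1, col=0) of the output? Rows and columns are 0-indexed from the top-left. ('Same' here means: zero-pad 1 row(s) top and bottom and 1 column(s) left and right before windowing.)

The receptive field on the zero-padded input at this output position is [0 2.6 0 / 0 4.2 5.8 / 0 -0.2 -2.1]. Elementwise product with the kernel and sum: 0·1 + 2.6·1 + 0·-1 + 0·0.5 + 4.2·-0.5 + 5.8·-1 + 0·0.5 + -0.2·0.5 + -2.1·-1.

-3.3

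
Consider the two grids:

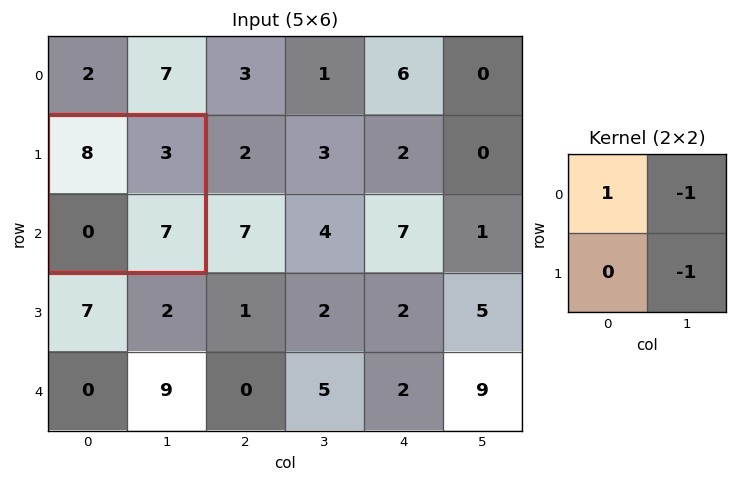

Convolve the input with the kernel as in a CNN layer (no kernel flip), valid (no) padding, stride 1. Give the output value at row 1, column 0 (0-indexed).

The receptive field on the input at this output position is [8 3 / 0 7]. Elementwise product with the kernel and sum: 8·1 + 3·-1 + 7·-1.

-2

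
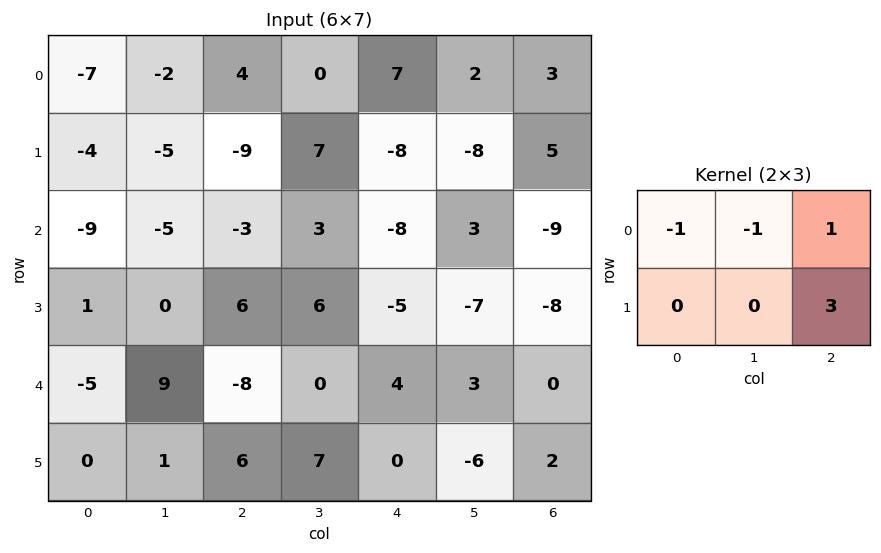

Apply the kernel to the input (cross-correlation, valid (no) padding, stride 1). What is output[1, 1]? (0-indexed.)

The receptive field on the input at this output position is [-5 -9 7 / -5 -3 3]. Elementwise product with the kernel and sum: -5·-1 + -9·-1 + 7·1 + 3·3.

30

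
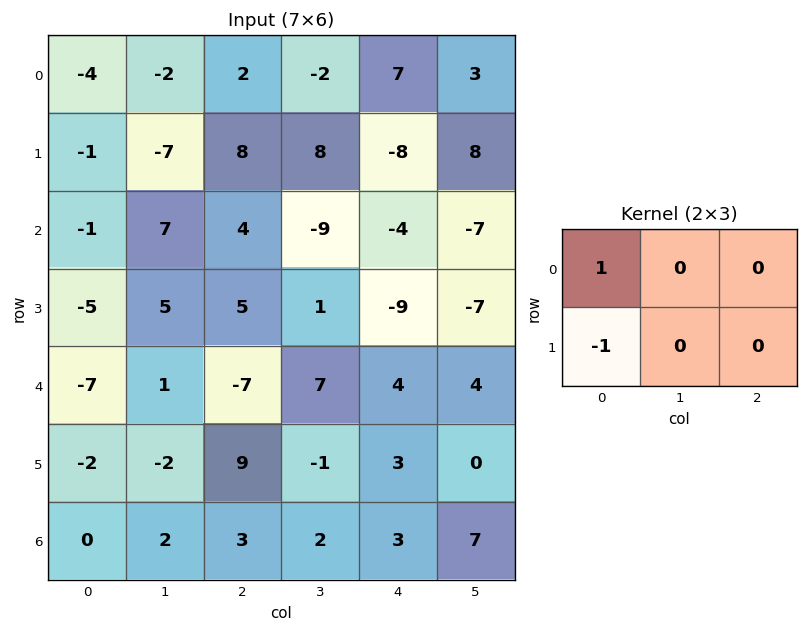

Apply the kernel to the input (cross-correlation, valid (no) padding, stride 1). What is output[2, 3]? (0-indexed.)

-10

The receptive field on the input at this output position is [-9 -4 -7 / 1 -9 -7]. Elementwise product with the kernel and sum: -9·1 + 1·-1.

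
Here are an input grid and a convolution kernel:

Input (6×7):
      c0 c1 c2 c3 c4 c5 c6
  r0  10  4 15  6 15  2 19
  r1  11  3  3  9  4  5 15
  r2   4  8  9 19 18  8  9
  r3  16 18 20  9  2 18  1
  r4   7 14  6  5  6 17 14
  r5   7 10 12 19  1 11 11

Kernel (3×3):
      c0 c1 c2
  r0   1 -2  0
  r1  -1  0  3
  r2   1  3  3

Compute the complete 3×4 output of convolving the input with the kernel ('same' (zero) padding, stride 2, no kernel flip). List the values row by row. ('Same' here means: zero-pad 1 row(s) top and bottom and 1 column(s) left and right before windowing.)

Output[0,0]: The receptive field on the zero-padded input at this output position is [0 0 0 / 0 10 4 / 0 11 3]. Elementwise product with the kernel and sum: 0·1 + 0·-2 + 0·-1 + 4·3 + 0·1 + 11·3 + 3·3.

54 53 36 48
104 151 75 -12
61 82 106 43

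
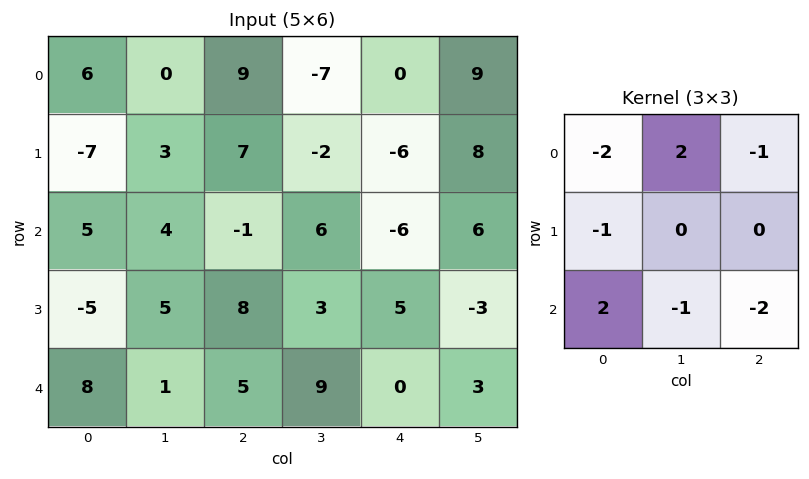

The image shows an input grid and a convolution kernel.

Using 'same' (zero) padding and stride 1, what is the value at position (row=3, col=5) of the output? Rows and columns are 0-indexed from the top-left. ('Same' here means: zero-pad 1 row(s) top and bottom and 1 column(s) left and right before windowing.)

16

The receptive field on the zero-padded input at this output position is [-6 6 0 / 5 -3 0 / 0 3 0]. Elementwise product with the kernel and sum: -6·-2 + 6·2 + 0·-1 + 5·-1 + 0·2 + 3·-1 + 0·-2.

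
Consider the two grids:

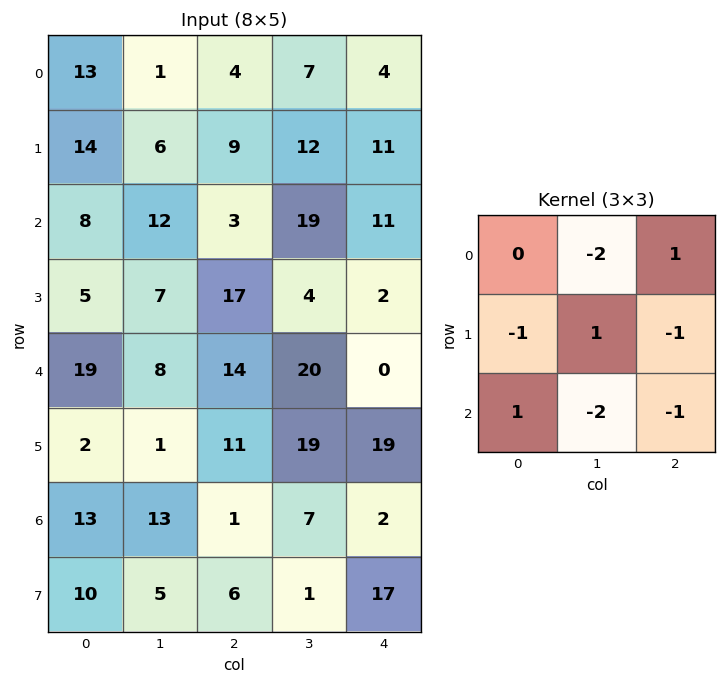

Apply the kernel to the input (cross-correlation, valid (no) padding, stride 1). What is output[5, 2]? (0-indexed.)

-28

The receptive field on the input at this output position is [11 19 19 / 1 7 2 / 6 1 17]. Elementwise product with the kernel and sum: 19·-2 + 19·1 + 1·-1 + 7·1 + 2·-1 + 6·1 + 1·-2 + 17·-1.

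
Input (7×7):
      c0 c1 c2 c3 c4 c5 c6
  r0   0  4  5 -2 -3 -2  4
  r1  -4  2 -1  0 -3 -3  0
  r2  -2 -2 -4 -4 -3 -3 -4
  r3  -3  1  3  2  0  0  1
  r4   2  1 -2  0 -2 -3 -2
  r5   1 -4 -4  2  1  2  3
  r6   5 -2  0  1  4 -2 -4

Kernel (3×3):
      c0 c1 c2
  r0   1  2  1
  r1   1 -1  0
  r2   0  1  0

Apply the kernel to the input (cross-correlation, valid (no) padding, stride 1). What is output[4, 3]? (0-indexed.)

-2

The receptive field on the input at this output position is [0 -2 -3 / 2 1 2 / 1 4 -2]. Elementwise product with the kernel and sum: 0·1 + -2·2 + -3·1 + 2·1 + 1·-1 + 4·1.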